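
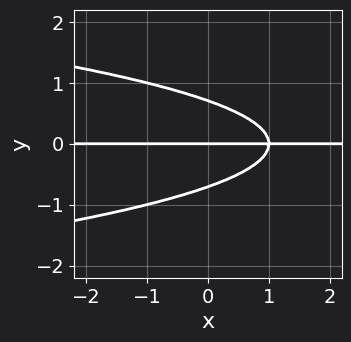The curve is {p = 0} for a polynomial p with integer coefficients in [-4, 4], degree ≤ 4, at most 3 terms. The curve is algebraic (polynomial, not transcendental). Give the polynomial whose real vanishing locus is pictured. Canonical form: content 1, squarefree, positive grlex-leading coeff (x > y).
2*y^3 + x*y - y

First, the degree is 3 — no degree-2 curve has this shape.
Then, against the integer gridlines: the visible x-axis segment lies entirely on the curve; it meets the y-axis at y = 0 (among the integer gridlines).
Finally, solving for integer coefficients yields p as stated.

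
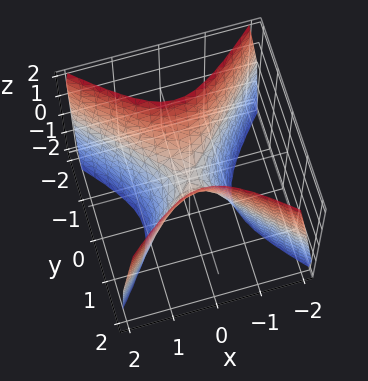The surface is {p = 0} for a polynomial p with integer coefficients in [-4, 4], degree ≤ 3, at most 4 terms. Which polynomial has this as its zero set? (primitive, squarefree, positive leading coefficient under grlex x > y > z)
2*x^2 - 2*y^2 + z

(a) Degree: a saddle surface; a quadric, so deg p = 2.
(b) Symmetries: mirror symmetry y ↦ −y ⇒ only even powers of y; mirror symmetry x ↦ −x ⇒ only even powers of x.
(c) Observable constraints: it crosses the x-axis at the gridline x = 0; it crosses the z-axis at the gridline z = 0.
(d) Together with the visible shape, these determine p as stated.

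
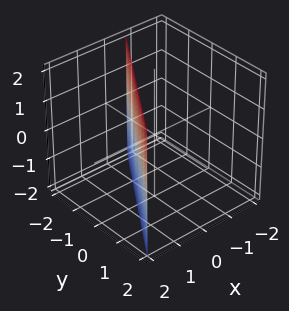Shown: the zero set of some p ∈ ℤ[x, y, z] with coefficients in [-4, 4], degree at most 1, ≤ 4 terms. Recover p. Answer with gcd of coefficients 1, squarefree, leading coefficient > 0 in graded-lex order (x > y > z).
(a) Degree: the surface is flat (a plane), so deg p = 1.
(b) Checking where it meets the axes: it crosses the y-axis at the gridline y = -1; it misses every integer gridline on the z-axis.
(c) Solving for integer coefficients yields p as stated.

3*x - 2*y - 2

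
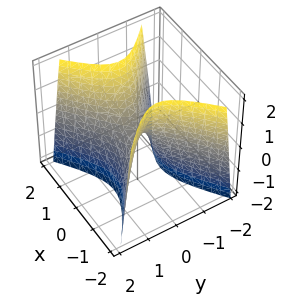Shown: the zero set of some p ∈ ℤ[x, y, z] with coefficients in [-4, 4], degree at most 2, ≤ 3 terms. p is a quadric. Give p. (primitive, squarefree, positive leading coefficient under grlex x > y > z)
deg p = 2.
Symmetries: mirror symmetry y ↦ −y ⇒ only even powers of y; mirror symmetry x ↦ −x ⇒ only even powers of x.
Checking where it meets the axes: one x-axis crossing is at x = 0; it crosses the z-axis at the gridline z = 0.
Putting this together gives p.

2*x^2 - 3*y^2 - z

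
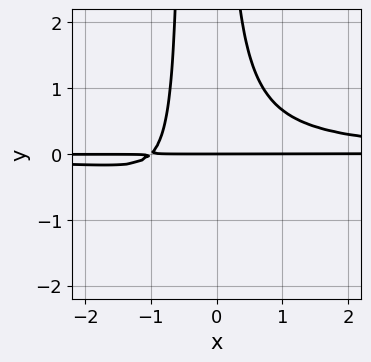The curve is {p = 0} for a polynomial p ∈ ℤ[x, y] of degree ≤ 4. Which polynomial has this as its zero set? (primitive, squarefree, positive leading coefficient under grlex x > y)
First, degree: the shape is more complex than any degree-3 curve, so deg p = 4.
Then, against the integer gridlines: it crosses the y-axis at the gridline y = 0; every point of the x-axis in the box is on the curve.
Finally, together with the visible shape, these determine p as stated.

2*x^2*y^2 + x*y^2 - x*y - y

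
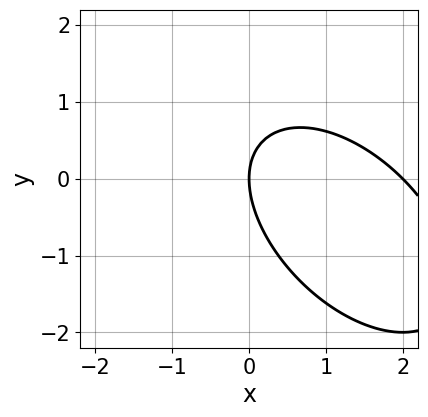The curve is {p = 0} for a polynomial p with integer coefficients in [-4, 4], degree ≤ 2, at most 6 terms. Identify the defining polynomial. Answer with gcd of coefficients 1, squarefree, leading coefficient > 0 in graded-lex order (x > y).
x^2 + x*y + y^2 - 2*x

First, degree: a generic line meets the curve in up to 2 points, so deg p = 2.
Then, against the integer gridlines: it meets the y-axis at y = 0 (among the integer gridlines); the x-axis gridline crossings are at x ∈ {0, 2}.
Finally, fitting integer coefficients to these (and the overall shape) gives p.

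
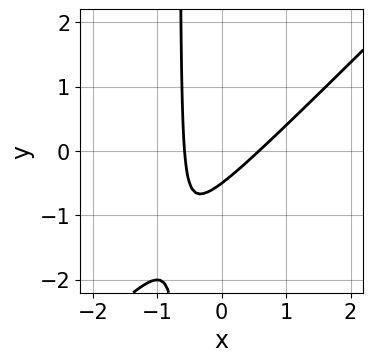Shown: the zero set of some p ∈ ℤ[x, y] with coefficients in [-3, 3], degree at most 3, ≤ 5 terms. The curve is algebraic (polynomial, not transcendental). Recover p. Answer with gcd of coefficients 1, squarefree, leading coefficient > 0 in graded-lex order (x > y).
(a) The degree is 2 — the shape is more complex than any degree-1 curve.
(b) Putting this together gives p.

3*x^2 - 3*x*y - 2*y - 1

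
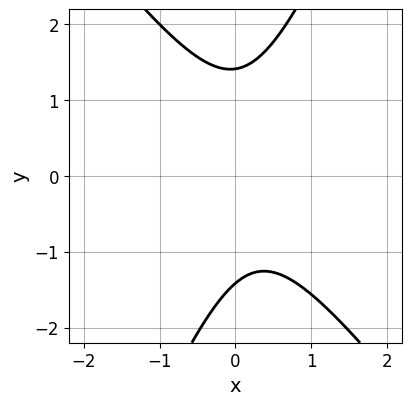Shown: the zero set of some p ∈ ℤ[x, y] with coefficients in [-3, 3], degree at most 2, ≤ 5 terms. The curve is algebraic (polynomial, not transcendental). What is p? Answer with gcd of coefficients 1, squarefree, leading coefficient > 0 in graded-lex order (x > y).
3*x^2 + x*y - y^2 - x + 2

(a) The degree is 2 — no degree-1 curve has this shape.
(b) From the axis intercepts and sections: no x-intercept at any integer in the box.
(c) The integer polynomial consistent with all of this is the stated p.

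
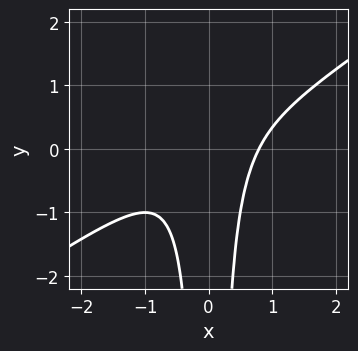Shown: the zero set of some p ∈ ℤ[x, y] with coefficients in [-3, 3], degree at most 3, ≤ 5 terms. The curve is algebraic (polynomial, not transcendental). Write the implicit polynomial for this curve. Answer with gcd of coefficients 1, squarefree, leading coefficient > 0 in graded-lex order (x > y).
(a) The degree is 3 — a generic line meets the curve in up to 3 points.
(b) Checking where it meets the axes: it misses every integer gridline on the y-axis.
(c) The integer polynomial consistent with all of this is the stated p.

2*x^3 - 3*x^2*y - 1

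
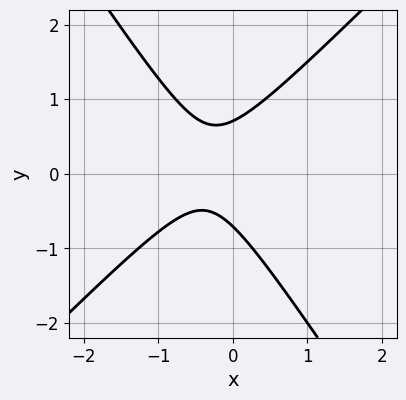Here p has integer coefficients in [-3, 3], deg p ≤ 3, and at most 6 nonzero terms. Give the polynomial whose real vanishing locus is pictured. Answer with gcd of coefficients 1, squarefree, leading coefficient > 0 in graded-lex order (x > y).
First, degree: a generic line meets the curve in up to 2 points, so deg p = 2.
Next, checking where it meets the axes: it misses every integer gridline on the x-axis.
Finally, solving for integer coefficients yields p as stated.

3*x^2 - x*y - 2*y^2 + 2*x + 1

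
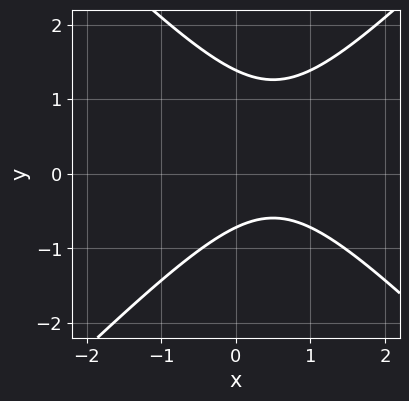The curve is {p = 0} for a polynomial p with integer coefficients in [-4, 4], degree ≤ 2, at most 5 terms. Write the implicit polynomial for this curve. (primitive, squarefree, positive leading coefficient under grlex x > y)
First, the degree is 2 — the shape is more complex than any degree-1 curve.
Then, against the integer gridlines: no x-intercept at any integer in the box.
Finally, putting this together gives p.

3*x^2 - 3*y^2 - 3*x + 2*y + 3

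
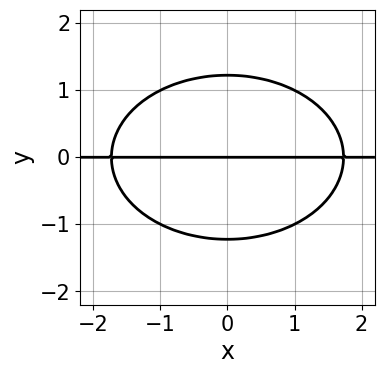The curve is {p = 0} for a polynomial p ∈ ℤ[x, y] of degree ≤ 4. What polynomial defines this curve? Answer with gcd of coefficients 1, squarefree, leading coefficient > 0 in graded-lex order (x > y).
deg p = 3. A generic line meets the curve in up to 3 points.
Symmetries: mirror symmetry x ↦ −x ⇒ only even powers of x.
From the axis intercepts and sections: it meets the y-axis at y = 0 (among the integer gridlines); every point of the x-axis in the box is on the curve.
Matching integer coefficients to the picture gives p.

x^2*y + 2*y^3 - 3*y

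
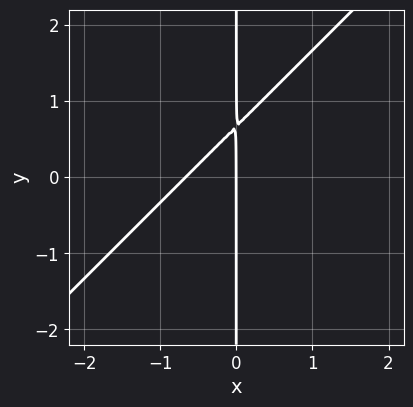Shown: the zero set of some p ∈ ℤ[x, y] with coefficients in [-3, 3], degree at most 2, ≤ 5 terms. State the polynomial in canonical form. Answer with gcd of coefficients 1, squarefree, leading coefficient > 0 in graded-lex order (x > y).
1. deg p = 2.
2. Reading off the gridlines: one x-axis crossing is at x = 0; the visible y-axis segment lies entirely on the curve.
3. These observations pin down the coefficients.

3*x^2 - 3*x*y + 2*x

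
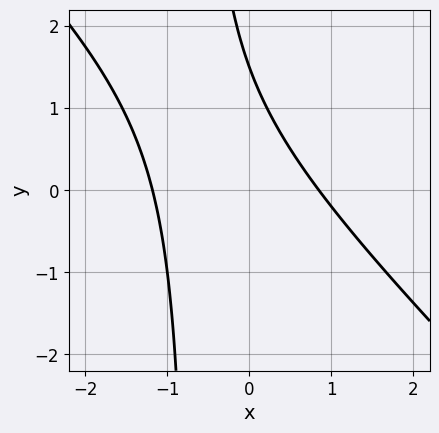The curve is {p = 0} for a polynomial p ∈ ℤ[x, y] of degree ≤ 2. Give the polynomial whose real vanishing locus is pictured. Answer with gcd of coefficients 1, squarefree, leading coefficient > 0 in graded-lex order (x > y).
First, the degree is 2 — a generic line meets the curve in up to 2 points.
Finally, solving for integer coefficients yields p as stated.

3*x^2 + 3*x*y + x + 2*y - 3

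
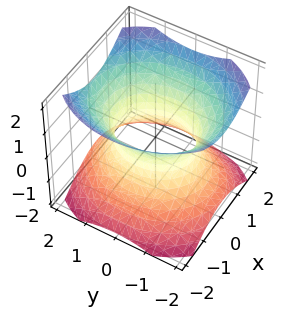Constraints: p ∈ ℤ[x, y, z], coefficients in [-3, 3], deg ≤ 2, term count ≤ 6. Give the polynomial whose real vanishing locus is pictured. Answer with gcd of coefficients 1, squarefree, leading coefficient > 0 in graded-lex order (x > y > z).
3*x^2 + 2*y^2 - 3*z^2 - 3

First, degree: an hourglass — one-sheet hyperboloid; a quadric, so deg p = 2.
Then, symmetries: it's symmetric under x → −x, forcing even powers of x; it's symmetric under z → −z, forcing even powers of z; it's symmetric under y → −y, forcing even powers of y.
Next, from the visible intercepts: no z-intercept at any integer in the box; the x-axis gridline crossings are at x ∈ {-1, 1}.
Finally, the integer polynomial consistent with all of this is the stated p.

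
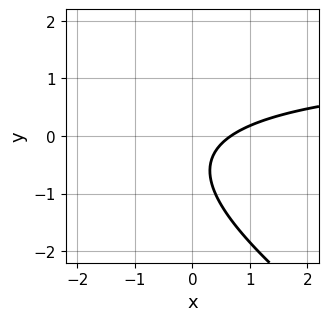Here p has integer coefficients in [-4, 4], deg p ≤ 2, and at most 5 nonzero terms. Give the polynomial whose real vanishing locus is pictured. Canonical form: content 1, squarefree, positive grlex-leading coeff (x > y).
2*x*y + 3*y^2 - 3*x + 3*y + 2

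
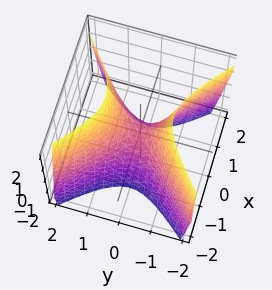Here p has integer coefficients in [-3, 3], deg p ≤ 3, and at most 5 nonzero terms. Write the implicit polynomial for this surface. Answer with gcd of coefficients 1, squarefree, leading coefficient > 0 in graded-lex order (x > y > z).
2*x^2 - 2*y^2 + z

First, deg p = 2. A saddle surface; a quadric.
Then, symmetries: mirror symmetry y ↦ −y ⇒ only even powers of y; the x ↦ −x reflection is a symmetry, so x appears only in even powers.
Next, observable constraints: it crosses the y-axis at the gridline y = 0; it crosses the z-axis at the gridline z = 0.
Finally, these observations pin down the coefficients.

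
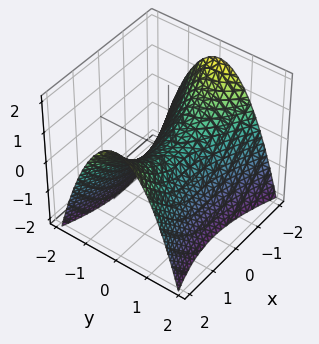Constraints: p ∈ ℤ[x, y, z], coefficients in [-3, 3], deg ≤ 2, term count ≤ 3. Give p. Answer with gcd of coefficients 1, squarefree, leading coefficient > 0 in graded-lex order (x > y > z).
deg p = 2. A hyperbolic paraboloid; a quadric.
Symmetries: the x ↦ −x reflection is a symmetry, so x appears only in even powers; mirror symmetry y ↦ −y ⇒ only even powers of y.
From the axis intercepts and sections: it crosses the z-axis at the gridline z = 0; it crosses the x-axis at the gridline x = 0; it meets the y-axis at y = 0 (among the integer gridlines).
Putting this together gives p.

x^2 - 3*y^2 - 3*z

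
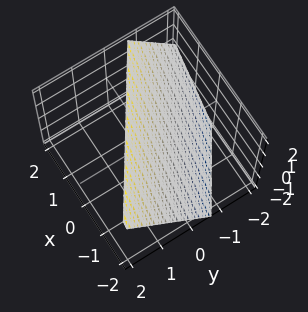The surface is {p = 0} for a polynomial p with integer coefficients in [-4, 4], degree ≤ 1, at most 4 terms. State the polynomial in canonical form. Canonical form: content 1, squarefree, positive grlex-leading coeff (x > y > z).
2*x + 3*y - 2*z + 2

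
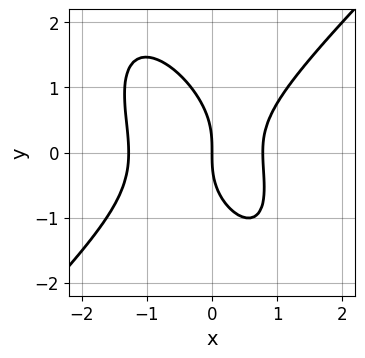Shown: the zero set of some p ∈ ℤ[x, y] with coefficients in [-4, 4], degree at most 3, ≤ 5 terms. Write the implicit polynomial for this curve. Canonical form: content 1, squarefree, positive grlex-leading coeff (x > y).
2*x^3 - x*y^2 - y^3 + x^2 - 2*x

(a) Degree: no degree-2 curve has this shape, so deg p = 3.
(b) From the axis intercepts and sections: it crosses the x-axis at the gridline x = 0; it meets the y-axis at y = 0 (among the integer gridlines).
(c) Matching integer coefficients to the picture gives p.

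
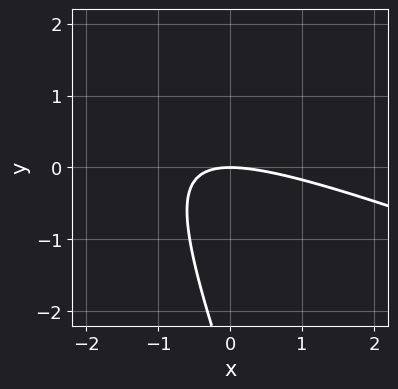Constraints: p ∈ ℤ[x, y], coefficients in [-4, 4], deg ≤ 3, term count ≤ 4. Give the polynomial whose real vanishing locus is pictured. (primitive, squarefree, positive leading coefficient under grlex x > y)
x^2 + 3*x*y + y^2 + 3*y

Degree: no degree-1 curve has this shape, so deg p = 2.
Observable constraints: it meets the x-axis at x = 0 (among the integer gridlines); it crosses the y-axis at the gridline y = 0.
Assembling these constraints gives the stated polynomial.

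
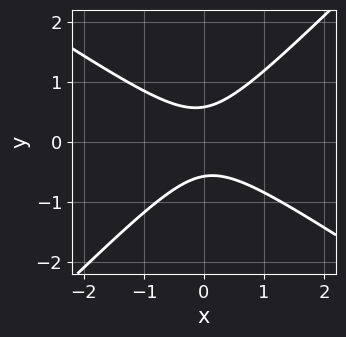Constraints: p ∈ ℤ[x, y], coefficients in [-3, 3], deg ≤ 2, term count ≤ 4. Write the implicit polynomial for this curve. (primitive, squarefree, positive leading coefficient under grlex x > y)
Degree: a generic line meets the curve in up to 2 points, so deg p = 2.
Against the integer gridlines: no x-intercept at any integer in the box.
Together with the visible shape, these determine p as stated.

2*x^2 + x*y - 3*y^2 + 1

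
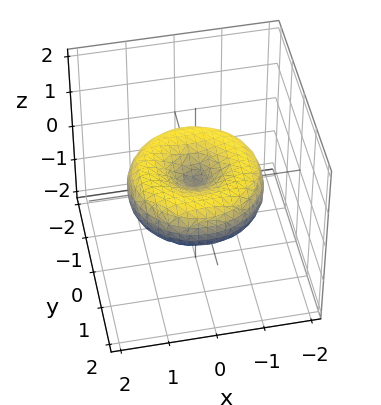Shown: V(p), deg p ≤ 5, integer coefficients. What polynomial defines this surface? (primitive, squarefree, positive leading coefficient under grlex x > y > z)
x^4 + 2*x^2*y^2 + y^4 - 2*x^2 - 2*y^2 + 3*z^2

deg p = 4. A generic line meets the surface in up to 4 points.
By symmetry, the surface is invariant under rotation about z: p = q(x² + y², z).
From the visible intercepts: a circular section at z = 0 has radius between 1 and 2; one z-axis crossing is at z = 0.
The integer polynomial consistent with all of this is the stated p.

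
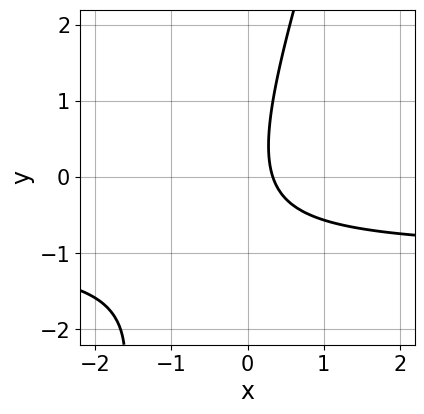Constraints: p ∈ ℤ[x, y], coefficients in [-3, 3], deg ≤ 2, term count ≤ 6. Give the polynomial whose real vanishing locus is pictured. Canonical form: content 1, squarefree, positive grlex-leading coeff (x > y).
3*x*y - y^2 + 3*x - 1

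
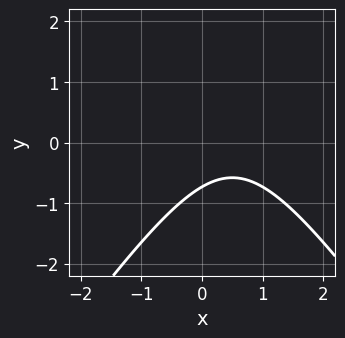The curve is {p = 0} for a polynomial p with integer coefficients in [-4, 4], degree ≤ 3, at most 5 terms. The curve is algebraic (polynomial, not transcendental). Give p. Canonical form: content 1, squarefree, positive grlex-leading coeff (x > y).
1. deg p = 2. A generic line meets the curve in up to 2 points.
2. Reading off the gridlines: it misses every integer gridline on the x-axis.
3. The integer polynomial consistent with all of this is the stated p.

2*x^2 - y^2 - 2*x + 2*y + 2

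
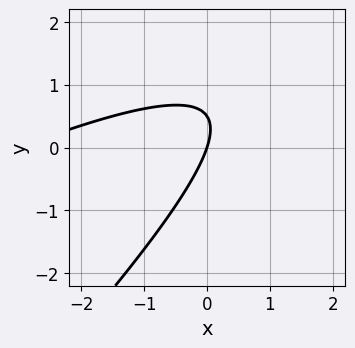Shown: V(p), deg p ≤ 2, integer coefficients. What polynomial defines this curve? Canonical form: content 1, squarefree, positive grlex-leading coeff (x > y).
x^2 - 3*x*y + 2*y^2 + 3*x - y

1. The degree is 2 — the shape is more complex than any degree-1 curve.
2. From the visible intercepts: one y-axis crossing is at y = 0; it meets the x-axis at x = 0 (among the integer gridlines).
3. Fitting integer coefficients to these (and the overall shape) gives p.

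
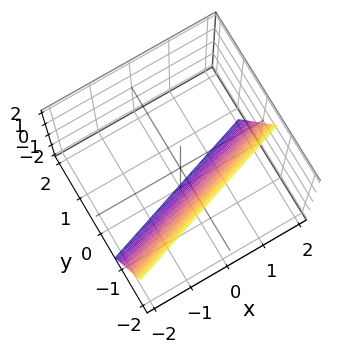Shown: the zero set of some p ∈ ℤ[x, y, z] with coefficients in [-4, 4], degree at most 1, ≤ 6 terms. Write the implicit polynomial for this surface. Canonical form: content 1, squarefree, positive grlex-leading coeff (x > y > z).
1. The degree is 1 — the surface is flat (a plane).
2. Observable constraints: it crosses the z-axis at the gridline z = -2; one x-axis crossing is at x = 2.
3. Putting this together gives p.

x - 3*y - z - 2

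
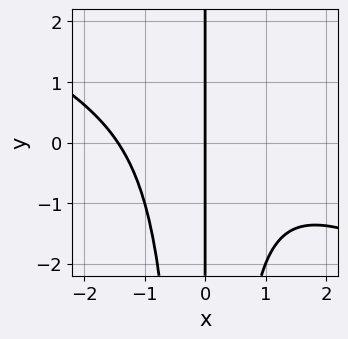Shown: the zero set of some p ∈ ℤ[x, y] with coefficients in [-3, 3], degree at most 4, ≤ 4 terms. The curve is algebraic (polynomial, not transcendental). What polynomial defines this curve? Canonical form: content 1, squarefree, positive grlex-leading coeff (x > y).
x^4 + 2*x^3*y + 3*x

(a) Degree: the shape is more complex than any degree-3 curve, so deg p = 4.
(b) Against the integer gridlines: it crosses the x-axis at the gridline x = 0; the visible y-axis segment lies entirely on the curve.
(c) Matching integer coefficients to the picture gives p.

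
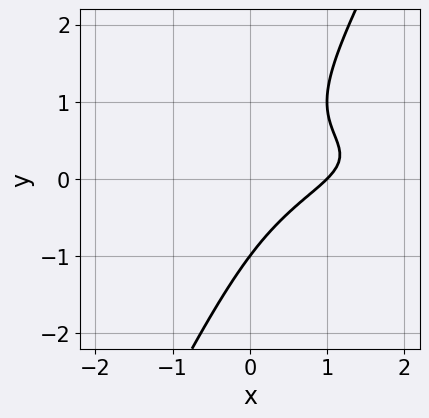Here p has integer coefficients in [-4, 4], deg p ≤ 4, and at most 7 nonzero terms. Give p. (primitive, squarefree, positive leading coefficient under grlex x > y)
2*x*y^2 - y^3 - x*y + x - 1

First, deg p = 3. The shape is more complex than any degree-2 curve.
Next, checking where it meets the axes: it meets the x-axis at x = 1 (among the integer gridlines); it crosses the y-axis at the gridline y = -1.
Finally, matching integer coefficients to the picture gives p.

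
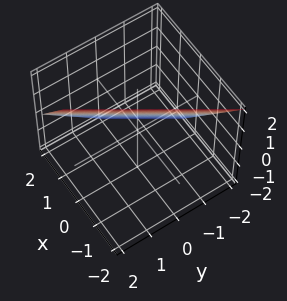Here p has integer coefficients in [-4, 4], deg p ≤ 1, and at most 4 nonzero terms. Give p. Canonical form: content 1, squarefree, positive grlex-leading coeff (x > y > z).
(a) Degree: every cross-section is a straight line — this is a plane, so deg p = 1.
(b) From the axis intercepts and sections: one y-axis crossing is at y = -1; it crosses the z-axis at the gridline z = 1.
(c) Putting this together gives p.

3*x - 2*y + 2*z - 2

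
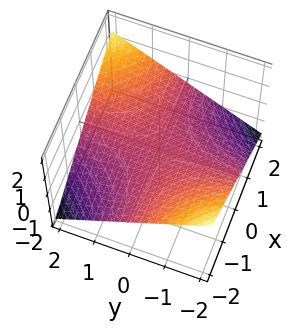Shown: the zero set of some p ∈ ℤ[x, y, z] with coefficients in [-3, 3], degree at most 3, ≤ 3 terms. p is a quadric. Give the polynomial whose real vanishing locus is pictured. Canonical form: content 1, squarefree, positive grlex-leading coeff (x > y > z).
x*y - 3*z

(a) Degree: a hyperbolic paraboloid; a quadric, so deg p = 2.
(b) Against the integer gridlines: the visible y-axis segment lies entirely on the surface; every point of the x-axis in the box is on the surface; it meets the z-axis at z = 0 (among the integer gridlines).
(c) Assembling these constraints gives the stated polynomial.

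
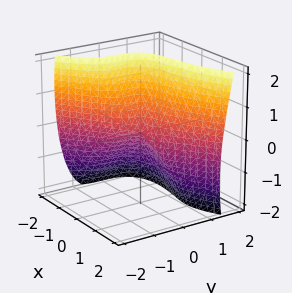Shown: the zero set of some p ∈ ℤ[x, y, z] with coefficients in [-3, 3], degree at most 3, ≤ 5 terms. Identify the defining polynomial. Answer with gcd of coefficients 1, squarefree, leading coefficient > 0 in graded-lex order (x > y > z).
deg p = 3.
Against the integer gridlines: it meets the z-axis at z = 0 (among the integer gridlines); one x-axis crossing is at x = 0; it crosses the y-axis at the gridline y = 0.
Solving for integer coefficients yields p as stated.

x^3 - 3*y^3 + x*z + z^2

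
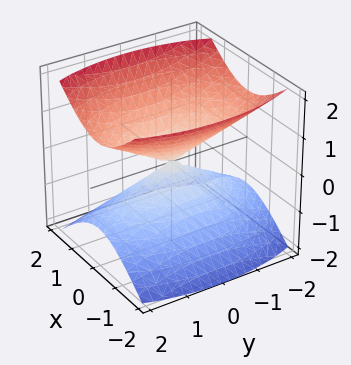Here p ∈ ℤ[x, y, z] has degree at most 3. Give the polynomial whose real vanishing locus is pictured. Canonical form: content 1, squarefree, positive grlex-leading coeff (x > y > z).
3*x^2 + y^2 - 3*z^2

1. There are 2 components. Treating them together as one polynomial.
2. deg p = 2. A double cone through the origin; a quadric.
3. Symmetries: it's symmetric under x → −x, forcing even powers of x; mirror symmetry y ↦ −y ⇒ only even powers of y; it's symmetric under z → −z, forcing even powers of z.
4. Checking where it meets the axes: it meets the y-axis at y = 0 (among the integer gridlines); it crosses the z-axis at the gridline z = 0; one x-axis crossing is at x = 0.
5. Putting this together gives p.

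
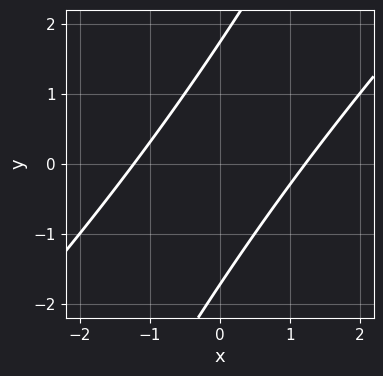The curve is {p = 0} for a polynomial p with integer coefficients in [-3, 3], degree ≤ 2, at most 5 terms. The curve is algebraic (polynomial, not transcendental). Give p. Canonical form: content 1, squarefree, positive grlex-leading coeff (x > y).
2*x^2 - 3*x*y + y^2 - 3

First, deg p = 2. No degree-1 curve has this shape.
Finally, solving for integer coefficients yields p as stated.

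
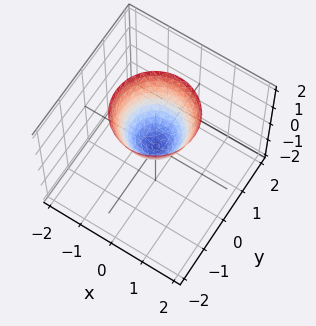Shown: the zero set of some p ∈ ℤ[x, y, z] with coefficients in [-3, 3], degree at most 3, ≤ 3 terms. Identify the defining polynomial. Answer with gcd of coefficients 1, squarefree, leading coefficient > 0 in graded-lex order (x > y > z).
3*x^2 + 3*y^2 - 2*z

(a) deg p = 2. A paraboloid; a quadric.
(b) By symmetry, every cross-section ⟂ z is a circle, so x, y appear only via x² + y².
(c) From the axis intercepts and sections: one y-axis crossing is at y = 0; it meets the x-axis at x = 0 (among the integer gridlines); a circular section at z = 1 has radius between 0 and 1.
(d) Matching integer coefficients to the picture gives p.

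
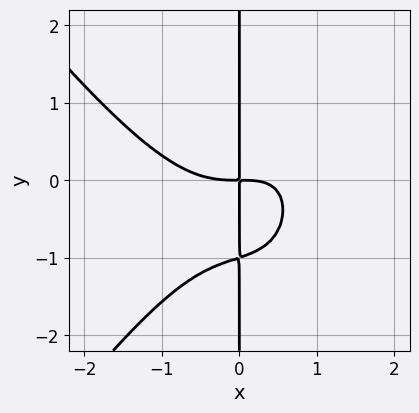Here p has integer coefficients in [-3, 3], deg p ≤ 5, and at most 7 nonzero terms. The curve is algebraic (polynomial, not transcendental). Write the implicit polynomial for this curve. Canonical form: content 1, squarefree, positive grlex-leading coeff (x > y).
First, deg p = 4. No degree-3 curve has this shape.
Then, checking where it meets the axes: every point of the y-axis in the box is on the curve.
Finally, the integer polynomial consistent with all of this is the stated p.

2*x^4 - x^2*y^2 - 2*x^2*y + 3*x*y^2 + 3*x*y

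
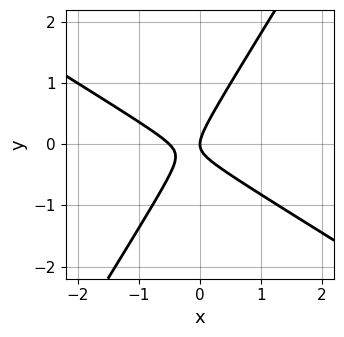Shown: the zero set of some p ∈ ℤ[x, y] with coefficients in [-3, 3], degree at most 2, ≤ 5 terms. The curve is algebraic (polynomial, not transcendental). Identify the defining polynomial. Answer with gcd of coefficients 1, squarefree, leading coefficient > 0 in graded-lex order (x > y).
First, deg p = 2. The shape is more complex than any degree-1 curve.
Next, reading off the gridlines: one x-axis crossing is at x = 0; one y-axis crossing is at y = 0.
Finally, assembling these constraints gives the stated polynomial.

2*x^2 + 2*x*y - 2*y^2 + x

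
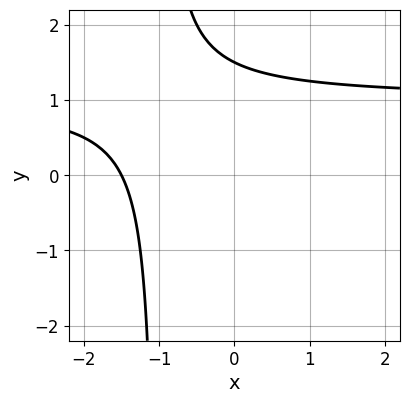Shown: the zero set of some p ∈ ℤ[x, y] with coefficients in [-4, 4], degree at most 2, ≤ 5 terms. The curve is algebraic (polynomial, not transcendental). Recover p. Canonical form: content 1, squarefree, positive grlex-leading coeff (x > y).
1. deg p = 2. The shape is more complex than any degree-1 curve.
2. Matching integer coefficients to the picture gives p.

2*x*y - 2*x + 2*y - 3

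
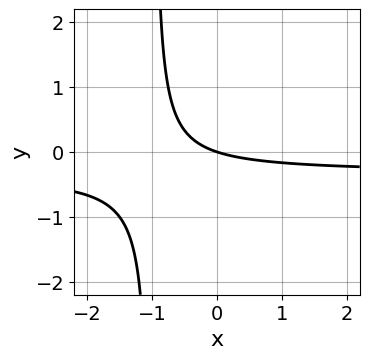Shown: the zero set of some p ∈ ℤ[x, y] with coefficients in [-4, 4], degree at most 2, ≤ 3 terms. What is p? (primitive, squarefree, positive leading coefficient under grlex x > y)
3*x*y + x + 3*y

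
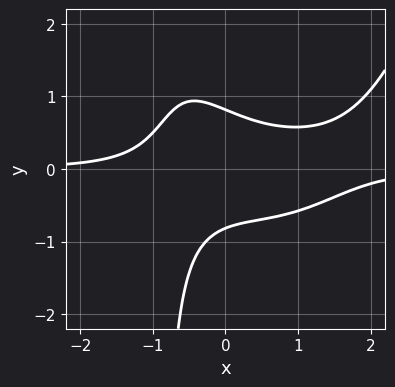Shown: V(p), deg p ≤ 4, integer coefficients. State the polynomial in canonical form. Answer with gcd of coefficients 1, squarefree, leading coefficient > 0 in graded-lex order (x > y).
First, deg p = 4. A generic line meets the curve in up to 4 points.
Next, from the visible intercepts: the curve avoids every integer x-axis point in the box.
Finally, putting this together gives p.

2*x^3*y - 2*x^2*y - 3*x*y^2 - 3*y^2 + 2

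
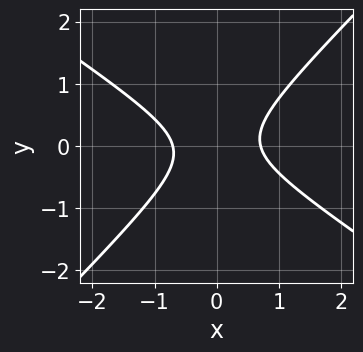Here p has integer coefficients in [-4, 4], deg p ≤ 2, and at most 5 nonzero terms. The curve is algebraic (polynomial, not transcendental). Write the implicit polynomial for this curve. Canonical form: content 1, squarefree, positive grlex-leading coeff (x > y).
2*x^2 + x*y - 3*y^2 - 1

First, the degree is 2 — a generic line meets the curve in up to 2 points.
Next, from the visible intercepts: no y-intercept at any integer in the box.
Finally, the integer polynomial consistent with all of this is the stated p.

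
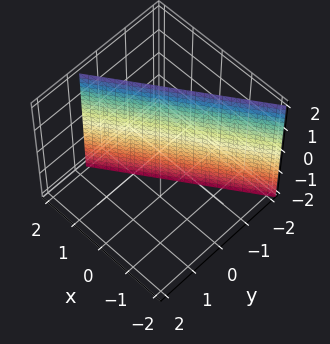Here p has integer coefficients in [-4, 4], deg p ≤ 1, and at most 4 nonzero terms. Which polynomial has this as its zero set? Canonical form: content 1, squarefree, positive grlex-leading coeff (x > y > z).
2*x - 3*y - 2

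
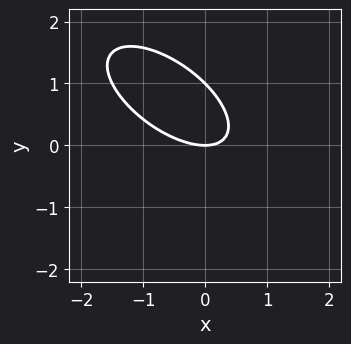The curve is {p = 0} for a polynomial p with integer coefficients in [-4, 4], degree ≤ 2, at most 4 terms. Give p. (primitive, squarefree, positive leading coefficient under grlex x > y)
(a) deg p = 2. The shape is more complex than any degree-1 curve.
(b) From the visible intercepts: it meets the x-axis at x = 0 (among the integer gridlines); the y-axis gridline crossings are at y ∈ {0, 1}.
(c) Solving for integer coefficients yields p as stated.

2*x^2 + 3*x*y + 3*y^2 - 3*y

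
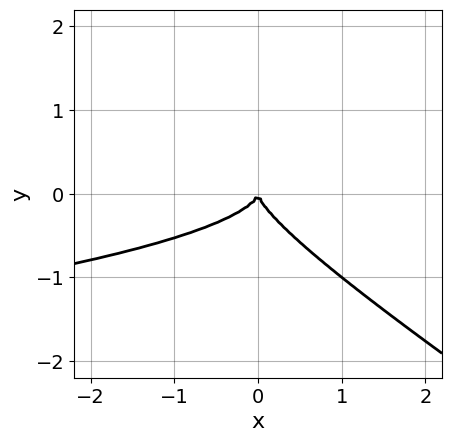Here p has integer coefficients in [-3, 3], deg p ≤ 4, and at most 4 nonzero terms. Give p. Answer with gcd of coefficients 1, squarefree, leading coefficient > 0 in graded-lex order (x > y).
2*x*y^2 + 3*y^3 + x^2

1. Degree: a generic line meets the curve in up to 3 points, so deg p = 3.
2. From the axis intercepts and sections: it crosses the x-axis at the gridline x = 0; it crosses the y-axis at the gridline y = 0.
3. Fitting integer coefficients to these (and the overall shape) gives p.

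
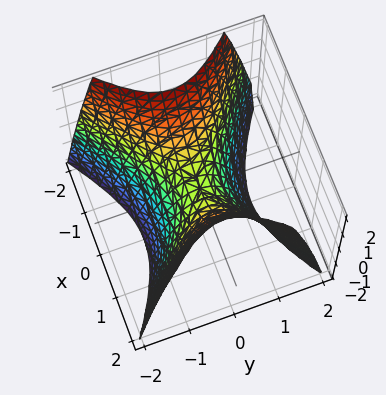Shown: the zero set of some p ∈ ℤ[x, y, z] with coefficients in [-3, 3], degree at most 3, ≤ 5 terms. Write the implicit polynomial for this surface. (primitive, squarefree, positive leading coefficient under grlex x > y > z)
Degree: a hyperbolic paraboloid; a quadric, so deg p = 2.
Symmetries: mirror symmetry y ↦ −y ⇒ only even powers of y; the x ↦ −x reflection is a symmetry, so x appears only in even powers.
Checking where it meets the axes: it meets the x-axis at x = 0 (among the integer gridlines); it meets the y-axis at y = 0 (among the integer gridlines); one z-axis crossing is at z = 0.
Putting this together gives p.

2*x^2 - 3*y^2 - 2*z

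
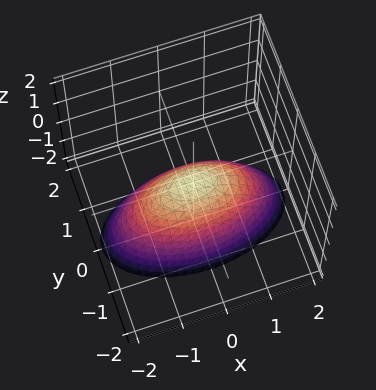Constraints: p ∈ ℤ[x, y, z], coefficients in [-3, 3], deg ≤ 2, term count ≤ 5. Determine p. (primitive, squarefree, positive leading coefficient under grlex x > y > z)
x^2 + 3*y^2 + 2*z

1. The degree is 2 — a single bowl opening along one axis; a quadric.
2. Symmetries: mirror symmetry x ↦ −x ⇒ only even powers of x; the y ↦ −y reflection is a symmetry, so y appears only in even powers.
3. Against the integer gridlines: it meets the z-axis at z = 0 (among the integer gridlines); it meets the x-axis at x = 0 (among the integer gridlines).
4. Assembling these constraints gives the stated polynomial.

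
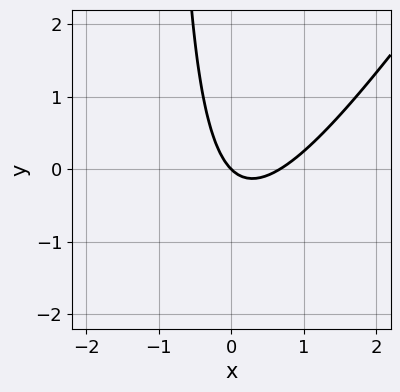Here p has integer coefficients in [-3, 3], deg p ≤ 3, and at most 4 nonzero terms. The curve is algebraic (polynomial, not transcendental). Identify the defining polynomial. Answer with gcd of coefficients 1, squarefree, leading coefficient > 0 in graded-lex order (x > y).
The degree is 2 — the shape is more complex than any degree-1 curve.
Observable constraints: it crosses the x-axis at the gridline x = 0; one y-axis crossing is at y = 0.
The integer polynomial consistent with all of this is the stated p.

3*x^2 - 2*x*y - 2*x - 2*y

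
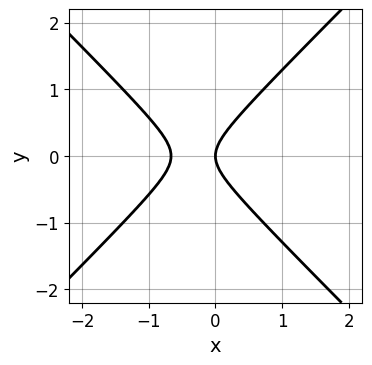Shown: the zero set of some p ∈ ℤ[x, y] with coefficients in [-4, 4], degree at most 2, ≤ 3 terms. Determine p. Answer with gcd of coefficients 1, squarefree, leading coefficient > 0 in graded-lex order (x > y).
First, the degree is 2 — a generic line meets the curve in up to 2 points.
Then, symmetries: mirror symmetry y ↦ −y ⇒ only even powers of y.
Then, checking where it meets the axes: it crosses the x-axis at the gridline x = 0; it meets the y-axis at y = 0 (among the integer gridlines).
Finally, the integer polynomial consistent with all of this is the stated p.

3*x^2 - 3*y^2 + 2*x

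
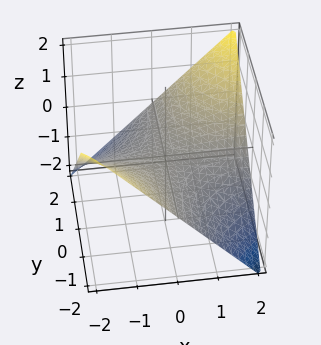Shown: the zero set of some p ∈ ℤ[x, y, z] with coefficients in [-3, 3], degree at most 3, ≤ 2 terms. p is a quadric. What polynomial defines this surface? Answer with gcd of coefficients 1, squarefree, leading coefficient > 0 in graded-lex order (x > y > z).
x*y - 2*z

First, the degree is 2 — a hyperbolic paraboloid; a quadric.
Next, from the visible intercepts: the visible y-axis segment lies entirely on the surface; it meets the z-axis at z = 0 (among the integer gridlines); the visible x-axis segment lies entirely on the surface.
Finally, these observations pin down the coefficients.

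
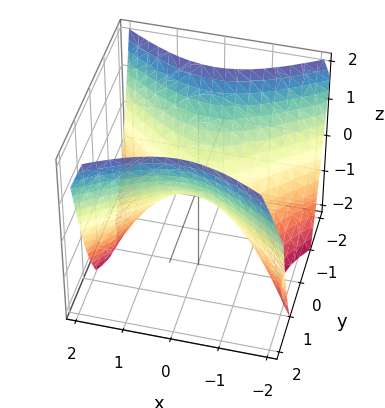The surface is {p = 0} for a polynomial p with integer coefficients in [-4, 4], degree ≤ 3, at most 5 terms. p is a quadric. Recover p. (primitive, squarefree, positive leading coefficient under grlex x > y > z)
(a) The degree is 2 — a saddle surface; a quadric.
(b) Symmetries: it's symmetric under x → −x, forcing even powers of x; mirror symmetry y ↦ −y ⇒ only even powers of y.
(c) From the visible intercepts: it meets the y-axis at y = 0 (among the integer gridlines); one x-axis crossing is at x = 0.
(d) Assembling these constraints gives the stated polynomial.

2*x^2 - 3*y^2 + 3*z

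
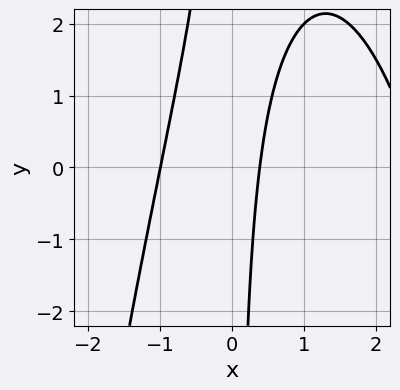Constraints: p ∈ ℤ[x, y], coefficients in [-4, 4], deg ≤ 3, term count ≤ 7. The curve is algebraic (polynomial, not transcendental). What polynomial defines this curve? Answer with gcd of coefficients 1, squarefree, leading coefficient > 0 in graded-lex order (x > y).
x^3 - 2*x^2 + x*y - 2*x + 1

First, degree: no degree-2 curve has this shape, so deg p = 3.
Next, against the integer gridlines: the curve avoids every integer y-axis point in the box; it crosses the x-axis at the gridline x = -1.
Finally, solving for integer coefficients yields p as stated.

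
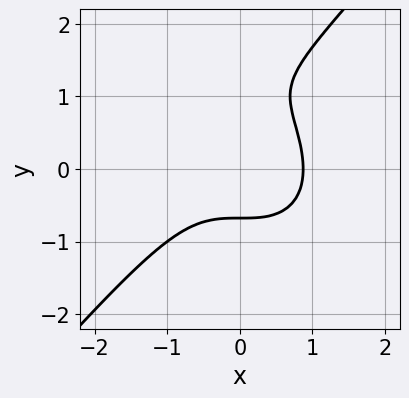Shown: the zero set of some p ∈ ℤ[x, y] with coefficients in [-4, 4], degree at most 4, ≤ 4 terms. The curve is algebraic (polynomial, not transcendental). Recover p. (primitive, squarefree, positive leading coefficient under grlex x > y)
3*x^3 - 2*y^3 + 3*y^2 - 2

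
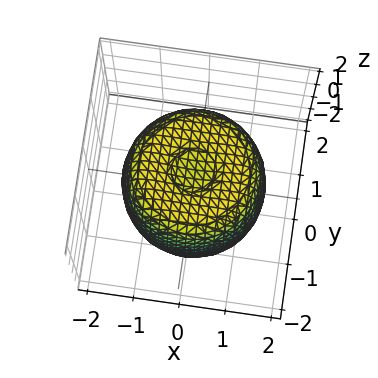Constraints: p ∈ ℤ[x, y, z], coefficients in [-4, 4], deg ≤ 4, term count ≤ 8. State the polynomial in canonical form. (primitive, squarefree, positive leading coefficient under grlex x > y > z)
(a) deg p = 4.
(b) Symmetries: rotational symmetry about the z-axis ⇒ p depends on x, y only through x² + y².
(c) Against the integer gridlines: a circular section at z = 1 has radius between 1 and 2.
(d) Putting this together gives p.

2*x^4 + 4*x^2*y^2 + 2*y^4 - 3*x^2 - 3*y^2 + 2*z^2 - 3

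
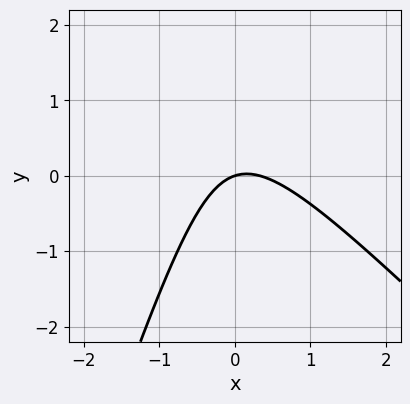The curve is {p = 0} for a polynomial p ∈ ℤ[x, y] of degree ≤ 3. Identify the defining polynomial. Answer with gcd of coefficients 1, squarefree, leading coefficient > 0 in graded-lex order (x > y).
3*x^2 + 2*x*y - y^2 - x + 3*y

(a) deg p = 2. No degree-1 curve has this shape.
(b) From the axis intercepts and sections: it meets the y-axis at y = 0 (among the integer gridlines); it meets the x-axis at x = 0 (among the integer gridlines).
(c) Putting this together gives p.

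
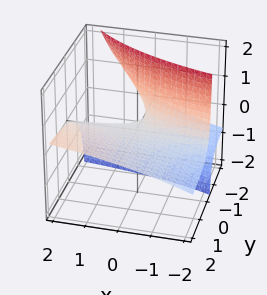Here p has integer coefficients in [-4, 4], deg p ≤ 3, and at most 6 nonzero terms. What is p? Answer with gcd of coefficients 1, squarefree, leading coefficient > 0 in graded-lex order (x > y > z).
x*y - x*z - 3*y*z - 3*z

(a) Degree: no degree-1 surface has this shape, so deg p = 2.
(b) From the axis intercepts and sections: every point of the y-axis in the box is on the surface; it crosses the z-axis at the gridline z = 0; every point of the x-axis in the box is on the surface.
(c) The integer polynomial consistent with all of this is the stated p.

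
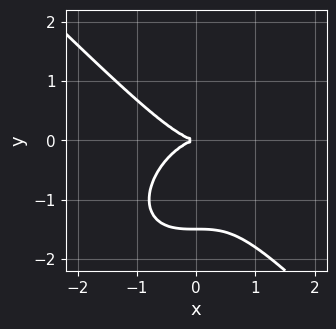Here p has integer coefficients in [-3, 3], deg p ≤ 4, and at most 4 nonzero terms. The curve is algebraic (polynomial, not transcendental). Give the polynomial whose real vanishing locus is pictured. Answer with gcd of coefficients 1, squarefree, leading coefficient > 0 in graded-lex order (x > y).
(a) The degree is 3 — the shape is more complex than any degree-2 curve.
(b) From the visible intercepts: it meets the x-axis at x = 0 (among the integer gridlines); one y-axis crossing is at y = 0.
(c) Matching integer coefficients to the picture gives p.

2*x^3 + 2*y^3 + 3*y^2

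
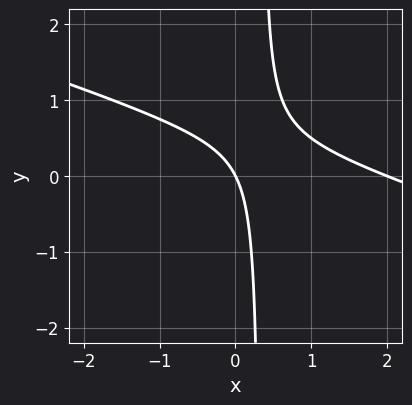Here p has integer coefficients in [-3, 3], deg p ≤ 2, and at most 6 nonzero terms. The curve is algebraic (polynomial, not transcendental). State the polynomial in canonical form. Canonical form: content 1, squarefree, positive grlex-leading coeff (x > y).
x^2 + 3*x*y - 2*x - y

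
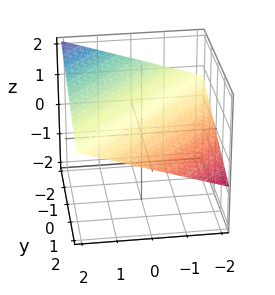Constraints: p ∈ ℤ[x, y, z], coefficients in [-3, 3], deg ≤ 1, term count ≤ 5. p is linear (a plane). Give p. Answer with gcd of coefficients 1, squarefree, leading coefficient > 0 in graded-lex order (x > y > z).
First, degree: every cross-section is a straight line — this is a plane, so deg p = 1.
Then, checking where it meets the axes: one x-axis crossing is at x = -2; it meets the y-axis at y = 2 (among the integer gridlines).
Finally, these observations pin down the coefficients.

x - y - 3*z + 2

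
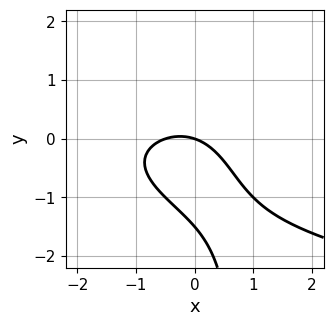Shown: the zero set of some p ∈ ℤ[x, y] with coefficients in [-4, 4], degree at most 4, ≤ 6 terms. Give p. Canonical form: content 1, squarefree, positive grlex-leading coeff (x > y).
(a) The degree is 3 — the shape is more complex than any degree-2 curve.
(b) From the visible intercepts: it crosses the x-axis at the gridline x = 0; it crosses the y-axis at the gridline y = 0.
(c) Together with the visible shape, these determine p as stated.

2*x*y^2 - 2*x^2 - 2*y^2 - x - 3*y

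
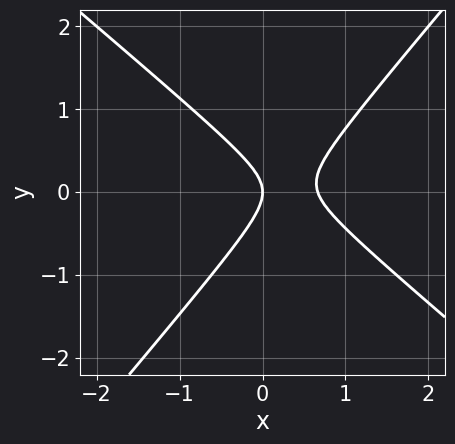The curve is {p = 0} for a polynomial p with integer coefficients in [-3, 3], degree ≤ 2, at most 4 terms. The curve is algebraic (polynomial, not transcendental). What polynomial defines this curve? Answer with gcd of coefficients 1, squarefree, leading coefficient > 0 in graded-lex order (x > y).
3*x^2 + x*y - 3*y^2 - 2*x

1. The degree is 2 — a generic line meets the curve in up to 2 points.
2. Checking where it meets the axes: one x-axis crossing is at x = 0; it meets the y-axis at y = 0 (among the integer gridlines).
3. Solving for integer coefficients yields p as stated.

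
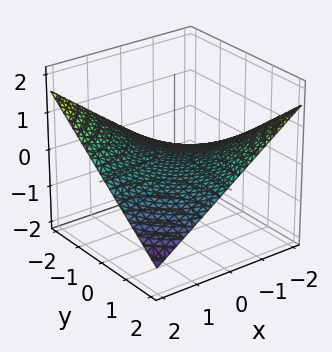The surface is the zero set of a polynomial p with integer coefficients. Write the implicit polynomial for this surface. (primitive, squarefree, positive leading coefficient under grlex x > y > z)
x*y + 3*z

1. deg p = 2. A generic line meets the surface in up to 2 points.
2. Checking where it meets the axes: one z-axis crossing is at z = 0; the visible x-axis segment lies entirely on the surface.
3. Matching integer coefficients to the picture gives p. Check: (0, -2, 0) on the y-axis lies on the surface, and p(0, -2, 0) = 0. ✓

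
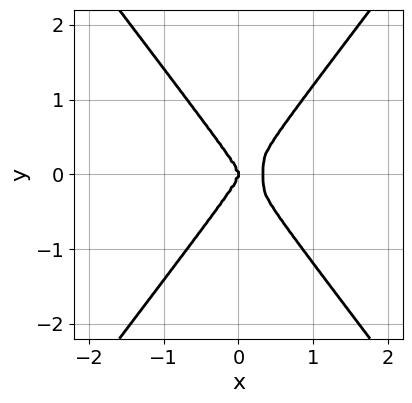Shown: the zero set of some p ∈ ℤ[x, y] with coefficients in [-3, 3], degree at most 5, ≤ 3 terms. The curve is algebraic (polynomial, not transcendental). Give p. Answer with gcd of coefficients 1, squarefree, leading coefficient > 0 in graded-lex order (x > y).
3*x^4 - y^4 - x^3

(a) deg p = 4. A generic line meets the curve in up to 4 points.
(b) Symmetries: the y ↦ −y reflection is a symmetry, so y appears only in even powers.
(c) From the visible intercepts: it meets the x-axis at x = 0 (among the integer gridlines); one y-axis crossing is at y = 0.
(d) Together with the visible shape, these determine p as stated.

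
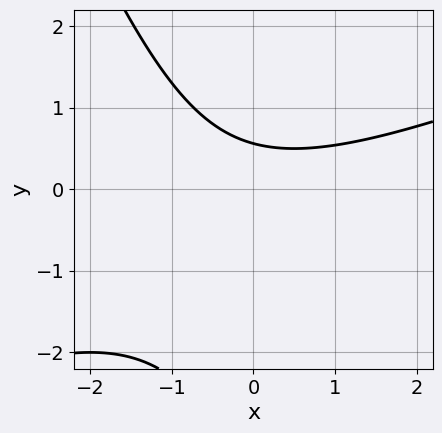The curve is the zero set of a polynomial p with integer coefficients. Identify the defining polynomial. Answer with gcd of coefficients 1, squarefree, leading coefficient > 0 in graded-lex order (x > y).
1. deg p = 2.
2. From the visible intercepts: no x-intercept at any integer in the box.
3. Matching integer coefficients to the picture gives p.

x^2 - 2*x*y - y^2 - 3*y + 2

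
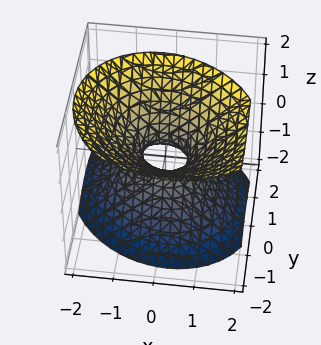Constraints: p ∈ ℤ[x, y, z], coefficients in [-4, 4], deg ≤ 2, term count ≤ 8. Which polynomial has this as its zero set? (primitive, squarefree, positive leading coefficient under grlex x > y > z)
3*x^2 + x*y + 3*y^2 + 2*y*z - 3*z^2 - 1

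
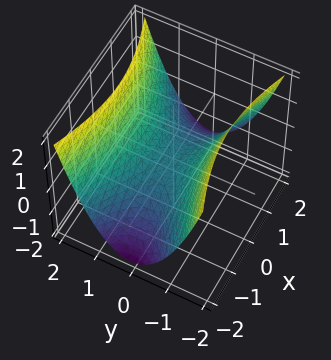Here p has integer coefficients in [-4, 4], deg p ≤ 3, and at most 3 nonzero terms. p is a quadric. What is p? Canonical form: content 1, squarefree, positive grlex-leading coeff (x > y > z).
The degree is 2 — a hyperbolic paraboloid; a quadric.
Symmetries: the y ↦ −y reflection is a symmetry, so y appears only in even powers; it's symmetric under x → −x, forcing even powers of x.
Against the integer gridlines: one y-axis crossing is at y = 0; it crosses the x-axis at the gridline x = 0; it crosses the z-axis at the gridline z = 0.
Assembling these constraints gives the stated polynomial.

x^2 - 3*y^2 + 3*z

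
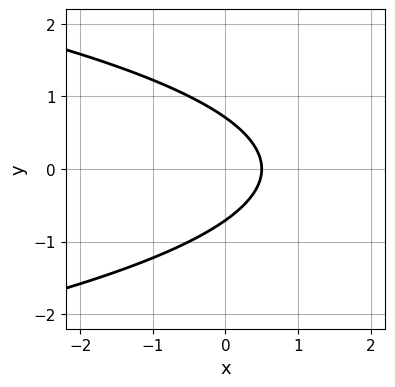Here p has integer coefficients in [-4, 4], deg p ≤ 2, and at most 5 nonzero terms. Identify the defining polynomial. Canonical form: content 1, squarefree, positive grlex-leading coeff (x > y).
1. deg p = 2.
2. Symmetries: mirror symmetry y ↦ −y ⇒ only even powers of y.
3. Assembling these constraints gives the stated polynomial.

2*y^2 + 2*x - 1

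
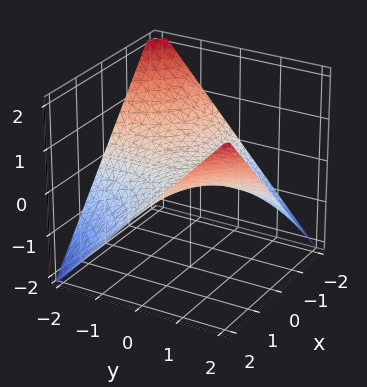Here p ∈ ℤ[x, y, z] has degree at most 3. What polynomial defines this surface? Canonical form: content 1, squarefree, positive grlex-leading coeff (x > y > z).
First, the degree is 2 — a hyperbolic paraboloid; a quadric.
Then, against the integer gridlines: the visible y-axis segment lies entirely on the surface; it meets the z-axis at z = 0 (among the integer gridlines); every point of the x-axis in the box is on the surface.
Finally, putting this together gives p.

x*y - 2*z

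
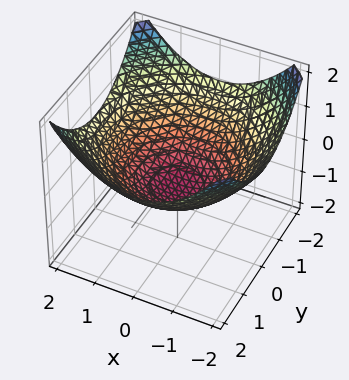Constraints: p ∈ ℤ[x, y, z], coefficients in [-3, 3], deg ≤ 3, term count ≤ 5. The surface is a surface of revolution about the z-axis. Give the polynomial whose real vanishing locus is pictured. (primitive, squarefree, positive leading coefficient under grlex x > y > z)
x^2 + y^2 - 3*z - 2

1. The degree is 2 — a generic line meets the surface in up to 2 points.
2. Symmetry: the surface is invariant under rotation about z: p = q(x² + y², z).
3. Against the integer gridlines: a circular section at z = 0 has radius between 1 and 2.
4. Assembling these constraints gives the stated polynomial.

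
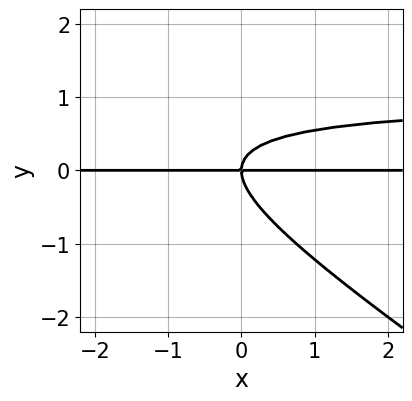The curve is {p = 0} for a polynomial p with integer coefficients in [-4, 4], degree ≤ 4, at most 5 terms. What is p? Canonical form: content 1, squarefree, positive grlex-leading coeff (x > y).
deg p = 3.
Checking where it meets the axes: one y-axis crossing is at y = 0; every point of the x-axis in the box is on the curve.
Fitting integer coefficients to these (and the overall shape) gives p.

2*x*y^2 + 3*y^3 - 2*x*y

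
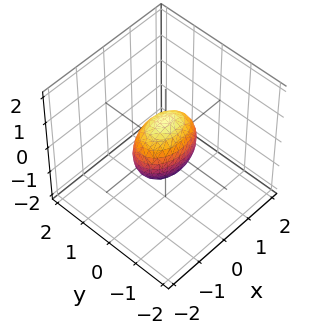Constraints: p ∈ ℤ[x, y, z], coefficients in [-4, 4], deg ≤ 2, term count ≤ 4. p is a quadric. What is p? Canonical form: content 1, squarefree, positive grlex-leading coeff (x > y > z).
1. The degree is 2 — a closed, bounded, convex surface; a quadric.
2. Symmetries: it's symmetric under z → −z, forcing even powers of z; it's symmetric under y → −y, forcing even powers of y; the x ↦ −x reflection is a symmetry, so x appears only in even powers.
3. From the visible intercepts: among the integer gridlines, it crosses the x-axis at x ∈ {-1, 1}; among the integer gridlines, it crosses the z-axis at z ∈ {-1, 1}.
4. Together with the visible shape, these determine p as stated.

x^2 + 2*y^2 + z^2 - 1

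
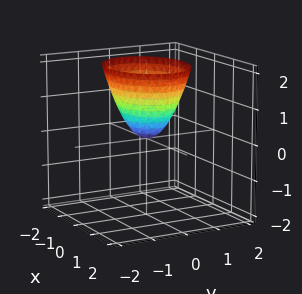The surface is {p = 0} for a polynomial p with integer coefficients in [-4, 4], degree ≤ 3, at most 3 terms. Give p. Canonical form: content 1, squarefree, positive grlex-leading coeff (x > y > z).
2*x^2 + 3*y^2 - 2*z

First, deg p = 2. A single bowl opening along one axis; a quadric.
Then, symmetries: it's symmetric under x → −x, forcing even powers of x; the y ↦ −y reflection is a symmetry, so y appears only in even powers.
Next, from the visible intercepts: one y-axis crossing is at y = 0; it meets the x-axis at x = 0 (among the integer gridlines); it meets the z-axis at z = 0 (among the integer gridlines).
Finally, fitting integer coefficients to these (and the overall shape) gives p.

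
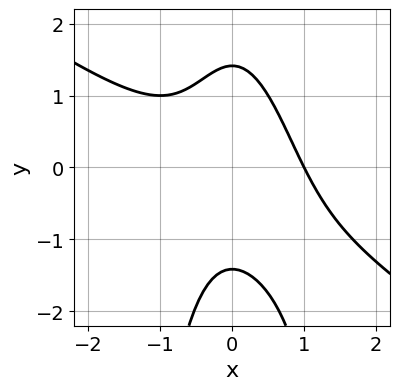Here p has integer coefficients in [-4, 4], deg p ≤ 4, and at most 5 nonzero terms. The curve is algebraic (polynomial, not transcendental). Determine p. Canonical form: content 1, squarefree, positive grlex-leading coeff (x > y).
First, the degree is 3 — no degree-2 curve has this shape.
Next, from the axis intercepts and sections: it crosses the x-axis at the gridline x = 1.
Finally, together with the visible shape, these determine p as stated.

2*x^3 + 3*x^2*y + y^2 - 2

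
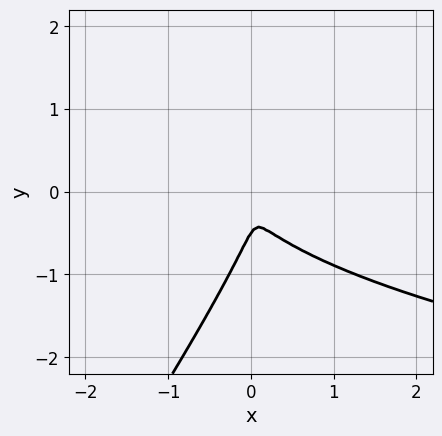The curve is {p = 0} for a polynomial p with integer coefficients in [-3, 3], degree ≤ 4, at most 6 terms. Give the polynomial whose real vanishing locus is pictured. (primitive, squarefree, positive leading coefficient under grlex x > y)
3*x*y^2 - 2*y^3 - 3*x^2 - y^2

First, degree: no degree-2 curve has this shape, so deg p = 3.
Finally, putting this together gives p.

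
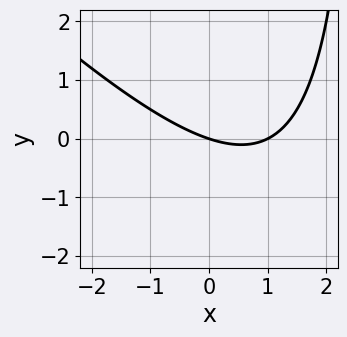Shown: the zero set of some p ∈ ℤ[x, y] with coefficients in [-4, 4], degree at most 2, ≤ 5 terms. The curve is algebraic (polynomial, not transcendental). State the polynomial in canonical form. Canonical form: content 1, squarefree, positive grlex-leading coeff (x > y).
x^2 + x*y - x - 3*y

(a) deg p = 2. The shape is more complex than any degree-1 curve.
(b) Checking where it meets the axes: the x-axis gridline crossings are at x ∈ {0, 1}; it meets the y-axis at y = 0 (among the integer gridlines).
(c) Putting this together gives p.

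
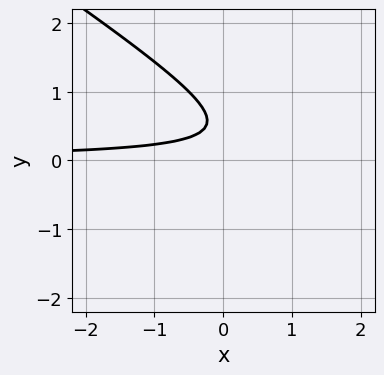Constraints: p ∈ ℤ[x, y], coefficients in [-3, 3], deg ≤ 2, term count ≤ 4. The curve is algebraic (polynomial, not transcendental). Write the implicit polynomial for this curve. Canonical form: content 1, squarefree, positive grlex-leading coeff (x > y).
1. The degree is 2 — the shape is more complex than any degree-1 curve.
2. Checking where it meets the axes: it misses every integer gridline on the y-axis; no x-intercept at any integer in the box.
3. Together with the visible shape, these determine p as stated.

2*x*y + 3*y^2 - 3*y + 1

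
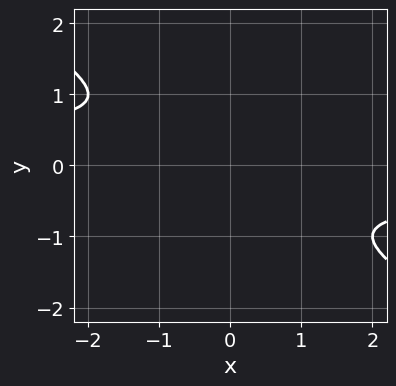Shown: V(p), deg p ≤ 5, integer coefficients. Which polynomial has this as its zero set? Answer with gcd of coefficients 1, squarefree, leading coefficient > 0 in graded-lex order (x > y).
2*x*y^3 + 3*y^4 + 1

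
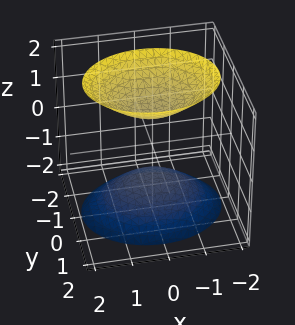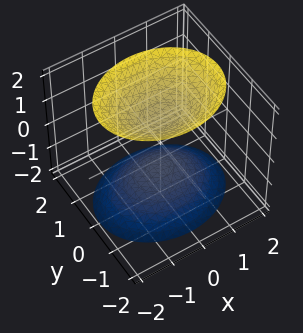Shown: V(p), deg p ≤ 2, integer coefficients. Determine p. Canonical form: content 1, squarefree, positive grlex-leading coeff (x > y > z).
1. I count 2 distinct pieces. They look like related sheets of one shape, so recover p as a whole.
2. deg p = 2. Two separate bowl-shaped sheets opening away from each other; a quadric.
3. Symmetries: the x ↦ −x reflection is a symmetry, so x appears only in even powers; mirror symmetry y ↦ −y ⇒ only even powers of y; it's symmetric under z → −z, forcing even powers of z.
4. Against the integer gridlines: no x-intercept at any integer in the box; it misses every integer gridline on the y-axis; the z-axis gridline crossings are at z ∈ {-1, 1}.
5. These observations pin down the coefficients.

2*x^2 + 3*y^2 - 2*z^2 + 2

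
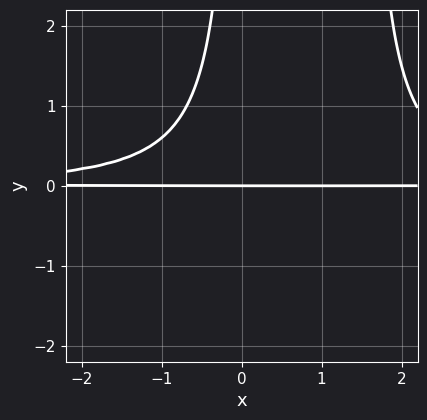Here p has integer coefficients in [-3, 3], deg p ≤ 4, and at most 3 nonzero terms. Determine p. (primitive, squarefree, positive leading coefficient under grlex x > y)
First, the degree is 4 — no degree-3 curve has this shape.
Next, checking where it meets the axes: the visible x-axis segment lies entirely on the curve; it meets the y-axis at y = 0 (among the integer gridlines).
Finally, solving for integer coefficients yields p as stated.

2*x^2*y^2 - 3*x*y^2 - 3*y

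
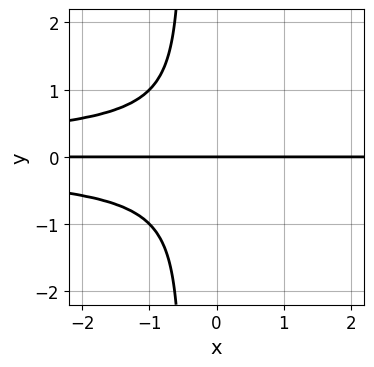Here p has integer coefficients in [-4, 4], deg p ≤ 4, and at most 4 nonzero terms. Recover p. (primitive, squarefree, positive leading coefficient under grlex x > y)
2*x*y^3 + y^3 + y

(a) The degree is 4 — no degree-3 curve has this shape.
(b) Reading off the gridlines: it crosses the y-axis at the gridline y = 0; the visible x-axis segment lies entirely on the curve.
(c) The integer polynomial consistent with all of this is the stated p.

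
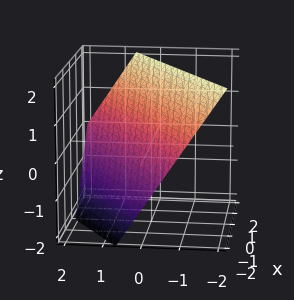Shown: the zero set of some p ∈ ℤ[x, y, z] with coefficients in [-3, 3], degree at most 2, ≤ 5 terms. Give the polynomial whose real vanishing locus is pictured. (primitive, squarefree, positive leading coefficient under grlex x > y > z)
2*x - 3*y - 2*z + 2

1. deg p = 1. Every cross-section is a straight line — this is a plane.
2. Checking where it meets the axes: one z-axis crossing is at z = 1; it meets the x-axis at x = -1 (among the integer gridlines).
3. Matching integer coefficients to the picture gives p.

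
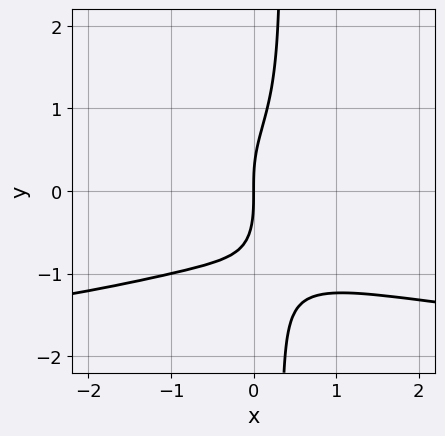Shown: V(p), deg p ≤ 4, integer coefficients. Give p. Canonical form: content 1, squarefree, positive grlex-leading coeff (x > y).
First, deg p = 4.
Then, checking where it meets the axes: one x-axis crossing is at x = 0; one y-axis crossing is at y = 0.
Finally, matching integer coefficients to the picture gives p.

x^3*y + 3*x*y^3 + 2*x^3 - y^3 + 3*x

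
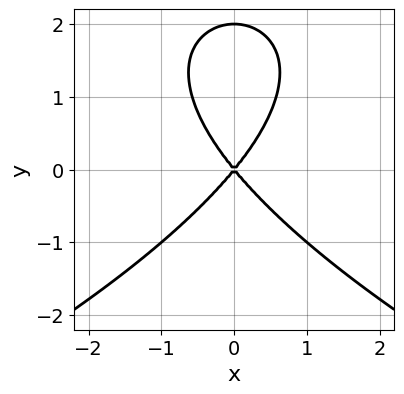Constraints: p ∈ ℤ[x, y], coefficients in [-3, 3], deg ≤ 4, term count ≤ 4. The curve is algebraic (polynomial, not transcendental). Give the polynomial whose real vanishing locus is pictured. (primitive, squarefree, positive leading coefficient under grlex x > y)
First, the degree is 3 — the shape is more complex than any degree-2 curve.
Then, symmetries: the x ↦ −x reflection is a symmetry, so x appears only in even powers.
Then, from the visible intercepts: it meets the x-axis at x = 0 (among the integer gridlines); the y-axis gridline crossings are at y ∈ {0, 2}.
Finally, the integer polynomial consistent with all of this is the stated p.

y^3 + 3*x^2 - 2*y^2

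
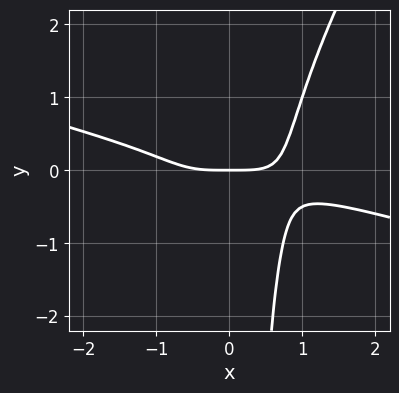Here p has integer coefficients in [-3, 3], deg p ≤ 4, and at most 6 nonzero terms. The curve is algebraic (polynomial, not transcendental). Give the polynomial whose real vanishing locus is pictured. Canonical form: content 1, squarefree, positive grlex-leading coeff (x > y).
Degree: the shape is more complex than any degree-3 curve, so deg p = 4.
Observable constraints: one x-axis crossing is at x = 0; it meets the y-axis at y = 0 (among the integer gridlines).
Fitting integer coefficients to these (and the overall shape) gives p.

x^4 + 3*x^3*y - 2*x^2*y^2 - 2*y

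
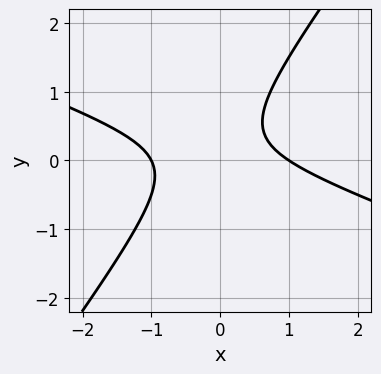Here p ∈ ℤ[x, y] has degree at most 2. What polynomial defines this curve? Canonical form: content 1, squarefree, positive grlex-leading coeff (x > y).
x^2 + 2*x*y - 2*y^2 + y - 1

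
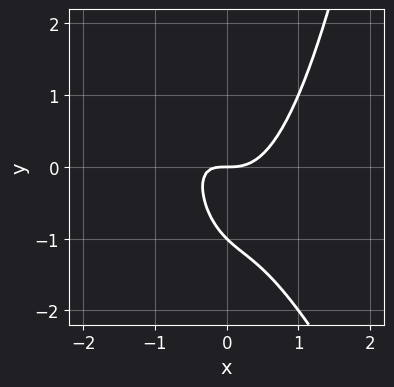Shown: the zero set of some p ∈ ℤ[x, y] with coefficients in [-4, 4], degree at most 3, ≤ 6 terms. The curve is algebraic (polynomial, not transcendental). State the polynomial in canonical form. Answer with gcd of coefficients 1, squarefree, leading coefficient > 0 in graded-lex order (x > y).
First, degree: no degree-2 curve has this shape, so deg p = 3.
Next, from the axis intercepts and sections: it meets the x-axis at x = 0 (among the integer gridlines); the y-axis gridline crossings are at y ∈ {-1, 0}.
Finally, the integer polynomial consistent with all of this is the stated p.

2*x^3 + x^2*y - x*y - y^2 - y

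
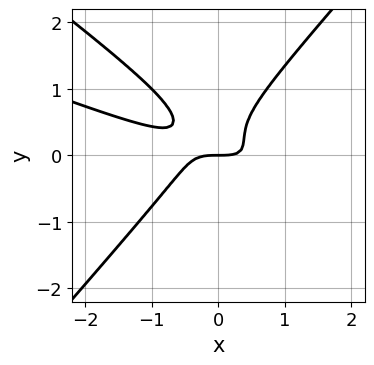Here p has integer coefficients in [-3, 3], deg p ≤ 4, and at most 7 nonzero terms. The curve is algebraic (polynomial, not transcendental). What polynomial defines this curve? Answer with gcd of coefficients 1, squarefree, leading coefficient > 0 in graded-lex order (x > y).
x^3 + 3*x^2*y - 3*y^3 + 2*y^2 - y

First, degree: a generic line meets the curve in up to 3 points, so deg p = 3.
Next, from the axis intercepts and sections: it meets the x-axis at x = 0 (among the integer gridlines); one y-axis crossing is at y = 0.
Finally, fitting integer coefficients to these (and the overall shape) gives p.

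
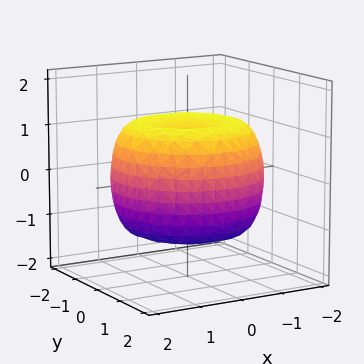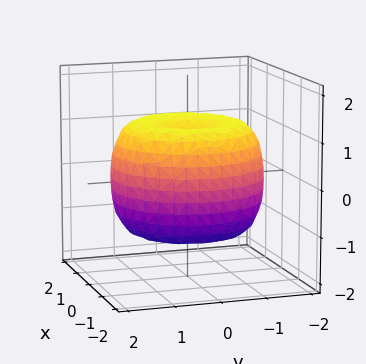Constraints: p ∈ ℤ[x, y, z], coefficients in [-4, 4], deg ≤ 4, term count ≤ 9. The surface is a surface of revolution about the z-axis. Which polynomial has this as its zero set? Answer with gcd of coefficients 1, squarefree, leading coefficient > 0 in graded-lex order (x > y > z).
1. The degree is 4 — a generic line meets the surface in up to 4 points.
2. Symmetries: rotational symmetry about the z-axis ⇒ p depends on x, y only through x² + y².
3. Reading off the gridlines: a circular section at z = 1 has radius between 1 and 2; the z-axis gridline crossings are at z ∈ {-1, 1}.
4. Matching integer coefficients to the picture gives p.

x^4 + 2*x^2*y^2 + y^4 - 2*x^2 - 2*y^2 + 2*z^2 - 2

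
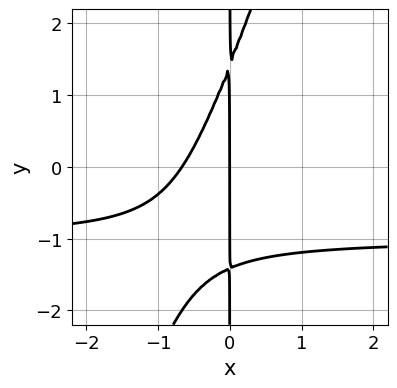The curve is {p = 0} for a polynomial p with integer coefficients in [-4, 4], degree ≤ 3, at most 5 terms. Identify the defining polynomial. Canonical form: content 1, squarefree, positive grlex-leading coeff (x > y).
Degree: the shape is more complex than any degree-2 curve, so deg p = 3.
Reading off the gridlines: it crosses the x-axis at the gridline x = 0; every point of the y-axis in the box is on the curve.
Putting this together gives p.

3*x^2*y - x*y^2 + 3*x^2 + 2*x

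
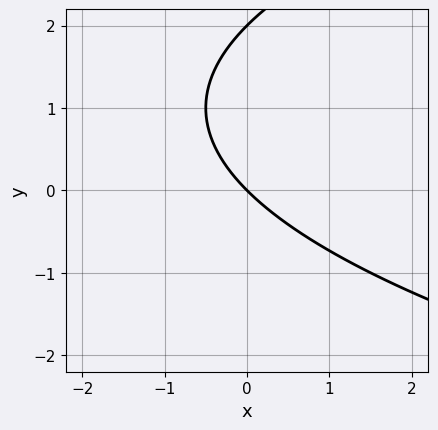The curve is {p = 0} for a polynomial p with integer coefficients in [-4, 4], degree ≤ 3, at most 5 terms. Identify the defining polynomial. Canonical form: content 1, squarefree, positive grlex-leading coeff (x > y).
y^2 - 2*x - 2*y

1. deg p = 2.
2. From the axis intercepts and sections: it crosses the x-axis at the gridline x = 0; the y-axis gridline crossings are at y ∈ {0, 2}.
3. Fitting integer coefficients to these (and the overall shape) gives p.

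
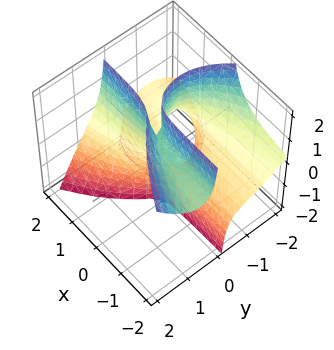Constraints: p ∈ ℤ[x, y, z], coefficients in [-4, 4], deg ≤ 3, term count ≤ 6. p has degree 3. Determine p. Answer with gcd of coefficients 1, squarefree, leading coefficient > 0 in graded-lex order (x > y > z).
3*x*y*z + 2*y^3 + 3*y^2 - y*z - x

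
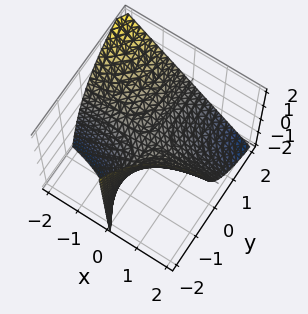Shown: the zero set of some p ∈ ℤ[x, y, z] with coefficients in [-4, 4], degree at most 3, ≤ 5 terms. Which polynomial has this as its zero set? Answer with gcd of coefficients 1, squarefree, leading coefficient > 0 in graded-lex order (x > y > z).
2*x*y + y*z + 2*z

First, degree: a generic line meets the surface in up to 2 points, so deg p = 2.
Next, from the axis intercepts and sections: the visible x-axis segment lies entirely on the surface; the visible y-axis segment lies entirely on the surface; it meets the z-axis at z = 0 (among the integer gridlines).
Finally, solving for integer coefficients yields p as stated.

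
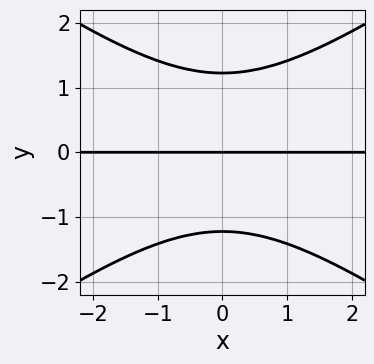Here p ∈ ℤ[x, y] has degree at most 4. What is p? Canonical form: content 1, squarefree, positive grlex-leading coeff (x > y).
x^2*y - 2*y^3 + 3*y

Degree: no degree-2 curve has this shape, so deg p = 3.
Symmetries: it's symmetric under x → −x, forcing even powers of x.
Observable constraints: every point of the x-axis in the box is on the curve; one y-axis crossing is at y = 0.
Matching integer coefficients to the picture gives p.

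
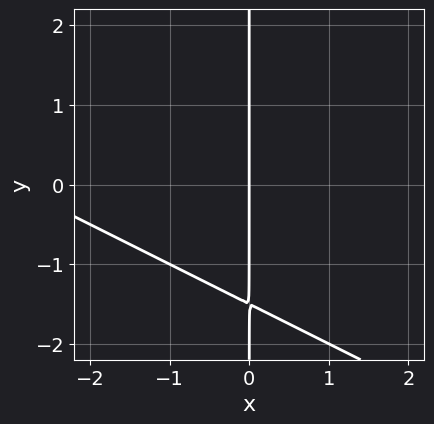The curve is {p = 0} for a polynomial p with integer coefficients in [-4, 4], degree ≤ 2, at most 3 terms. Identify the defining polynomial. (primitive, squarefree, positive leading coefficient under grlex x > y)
x^2 + 2*x*y + 3*x

1. Degree: the shape is more complex than any degree-1 curve, so deg p = 2.
2. Observable constraints: the visible y-axis segment lies entirely on the curve; it meets the x-axis at x = 0 (among the integer gridlines).
3. Solving for integer coefficients yields p as stated.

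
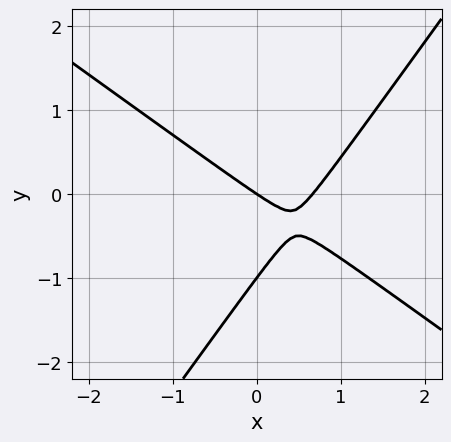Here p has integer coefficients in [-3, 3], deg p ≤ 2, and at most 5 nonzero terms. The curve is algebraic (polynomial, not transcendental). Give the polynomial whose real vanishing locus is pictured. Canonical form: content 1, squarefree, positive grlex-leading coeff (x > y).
1. The degree is 2 — a generic line meets the curve in up to 2 points.
2. From the axis intercepts and sections: it meets the x-axis at x = 0 (among the integer gridlines); the y-axis gridline crossings are at y ∈ {-1, 0}.
3. Putting this together gives p.

3*x^2 + 2*x*y - 3*y^2 - 2*x - 3*y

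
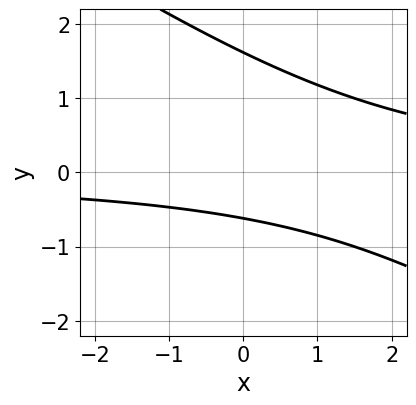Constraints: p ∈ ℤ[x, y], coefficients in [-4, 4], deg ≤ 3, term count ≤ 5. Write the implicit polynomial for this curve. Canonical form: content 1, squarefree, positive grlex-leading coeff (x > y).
2*x*y + 3*y^2 - 3*y - 3

(a) The degree is 2 — no degree-1 curve has this shape.
(b) Checking where it meets the axes: it misses every integer gridline on the x-axis.
(c) These observations pin down the coefficients.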